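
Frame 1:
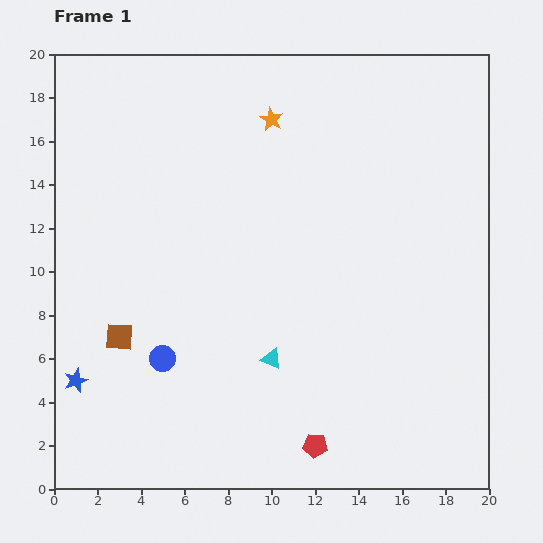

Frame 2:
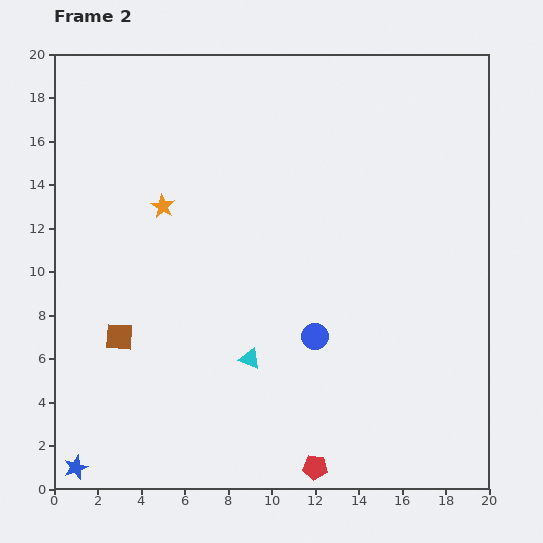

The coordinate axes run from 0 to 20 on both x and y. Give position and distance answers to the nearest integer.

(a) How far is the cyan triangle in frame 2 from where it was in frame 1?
1

The cyan triangle moved from (10, 6) to (9, 6), a distance of √(1² + 0²) ≈ 1.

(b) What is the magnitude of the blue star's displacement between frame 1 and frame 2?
4

The blue star moved from (1, 5) to (1, 1), a distance of √(0² + 4²) ≈ 4.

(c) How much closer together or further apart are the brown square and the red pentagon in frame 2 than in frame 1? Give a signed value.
+1

Distance in frame 1: 10. Distance in frame 2: 11.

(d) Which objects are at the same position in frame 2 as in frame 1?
the brown square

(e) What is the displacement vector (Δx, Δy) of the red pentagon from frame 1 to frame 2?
(0, -1)

The red pentagon was at (12, 2) in frame 1 and (12, 1) in frame 2.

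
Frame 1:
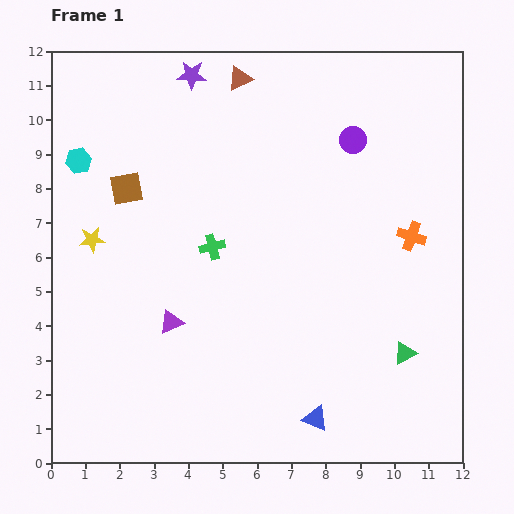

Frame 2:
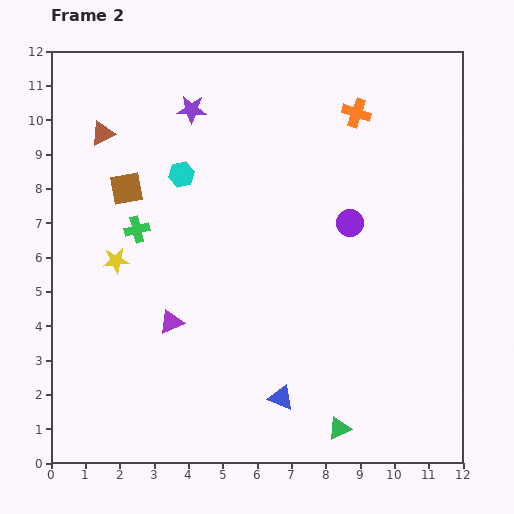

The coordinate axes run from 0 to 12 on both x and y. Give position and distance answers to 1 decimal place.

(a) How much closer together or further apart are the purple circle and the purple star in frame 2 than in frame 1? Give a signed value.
+0.6

Distance in frame 1: 5.1. Distance in frame 2: 5.7.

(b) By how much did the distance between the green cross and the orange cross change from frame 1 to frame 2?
+1.4

Distance in frame 1: 5.8. Distance in frame 2: 7.2.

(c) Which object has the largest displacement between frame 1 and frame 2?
the brown triangle

(moved 4.3; next 3.9)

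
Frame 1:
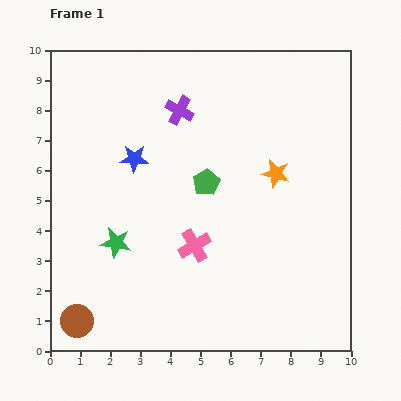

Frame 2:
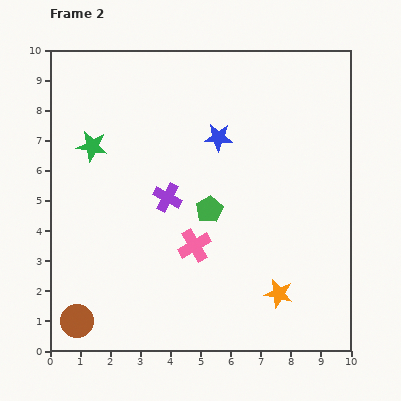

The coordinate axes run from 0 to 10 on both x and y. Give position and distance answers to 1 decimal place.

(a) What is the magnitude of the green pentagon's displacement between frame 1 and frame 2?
0.9

The green pentagon moved from (5.2, 5.6) to (5.3, 4.7), a distance of √(0.1² + 0.9²) ≈ 0.9.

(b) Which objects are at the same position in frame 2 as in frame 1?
the pink cross, the brown circle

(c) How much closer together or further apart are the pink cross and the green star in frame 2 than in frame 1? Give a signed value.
+2.1

Distance in frame 1: 2.6. Distance in frame 2: 4.7.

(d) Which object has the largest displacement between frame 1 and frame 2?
the orange star

(moved 4.0; next 3.3)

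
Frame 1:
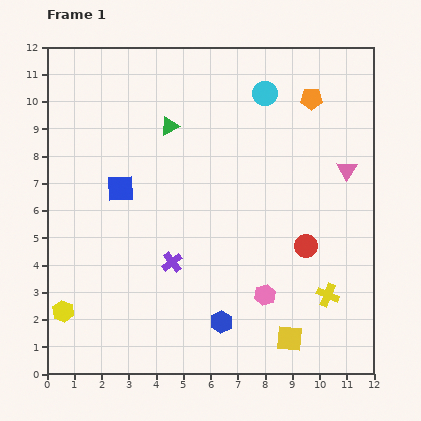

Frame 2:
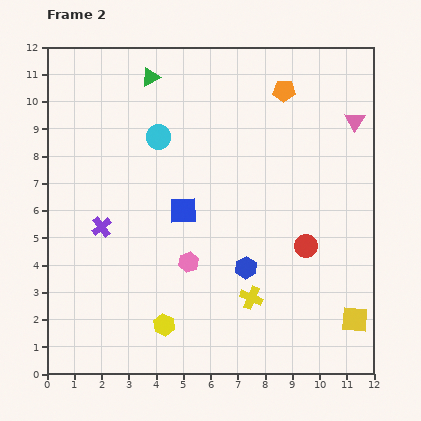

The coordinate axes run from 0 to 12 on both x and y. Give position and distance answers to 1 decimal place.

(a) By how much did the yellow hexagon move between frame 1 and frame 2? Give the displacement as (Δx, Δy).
(3.7, -0.5)

The yellow hexagon was at (0.6, 2.3) in frame 1 and (4.3, 1.8) in frame 2.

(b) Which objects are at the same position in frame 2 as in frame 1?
the red circle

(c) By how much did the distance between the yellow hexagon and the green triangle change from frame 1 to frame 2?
+1.3

Distance in frame 1: 7.8. Distance in frame 2: 9.1.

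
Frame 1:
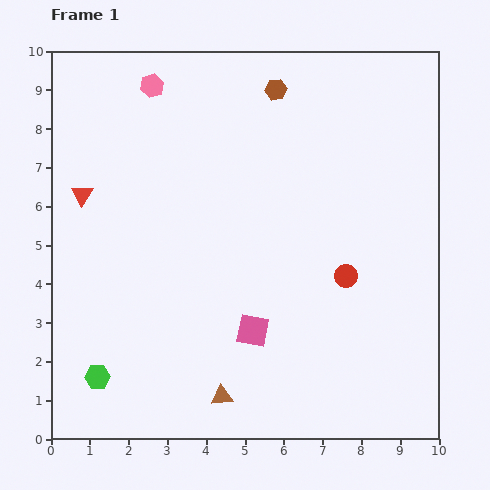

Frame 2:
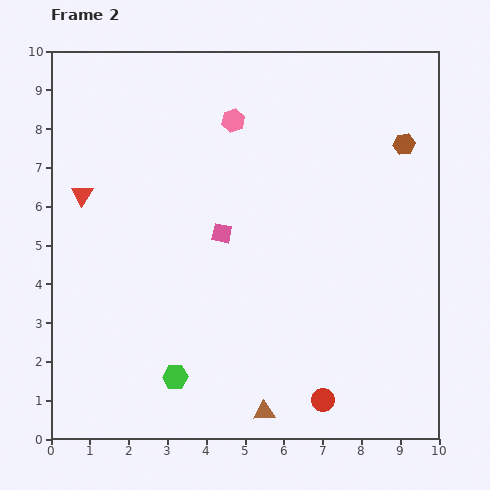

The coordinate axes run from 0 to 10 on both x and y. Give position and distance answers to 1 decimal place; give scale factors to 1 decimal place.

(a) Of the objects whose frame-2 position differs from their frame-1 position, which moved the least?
the brown triangle

(moved 1.2)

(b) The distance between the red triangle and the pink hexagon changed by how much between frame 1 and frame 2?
+1.0

Distance in frame 1: 3.3. Distance in frame 2: 4.3.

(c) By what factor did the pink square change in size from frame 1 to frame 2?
0.6×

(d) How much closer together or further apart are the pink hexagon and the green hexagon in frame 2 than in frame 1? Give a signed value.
-0.8

Distance in frame 1: 7.6. Distance in frame 2: 6.8.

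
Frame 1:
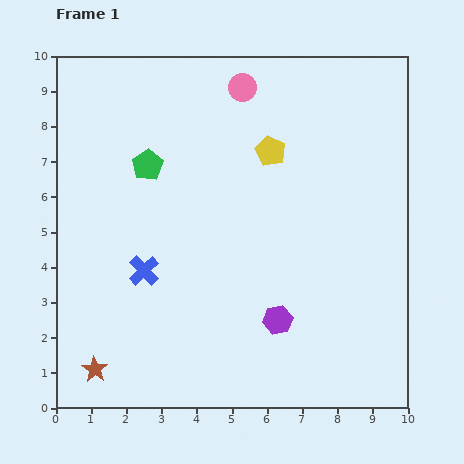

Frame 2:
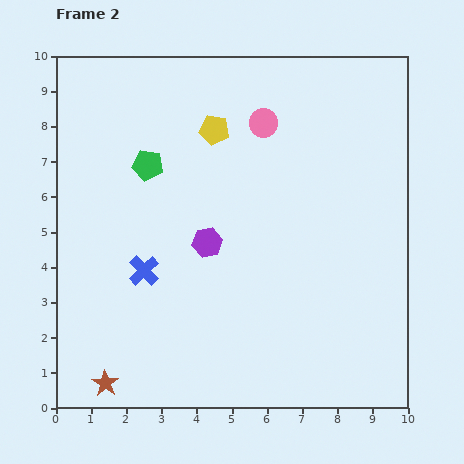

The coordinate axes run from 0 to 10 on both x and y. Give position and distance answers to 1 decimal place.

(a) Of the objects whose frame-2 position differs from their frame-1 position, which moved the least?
the brown star

(moved 0.5)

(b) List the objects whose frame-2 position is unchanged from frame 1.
the green pentagon, the blue cross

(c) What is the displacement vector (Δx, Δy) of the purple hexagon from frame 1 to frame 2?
(-2.0, 2.2)

The purple hexagon was at (6.3, 2.5) in frame 1 and (4.3, 4.7) in frame 2.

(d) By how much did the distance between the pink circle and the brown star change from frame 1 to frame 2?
-0.3

Distance in frame 1: 9.0. Distance in frame 2: 8.7.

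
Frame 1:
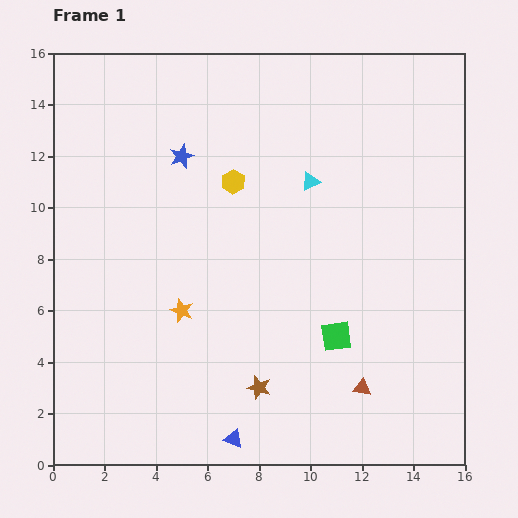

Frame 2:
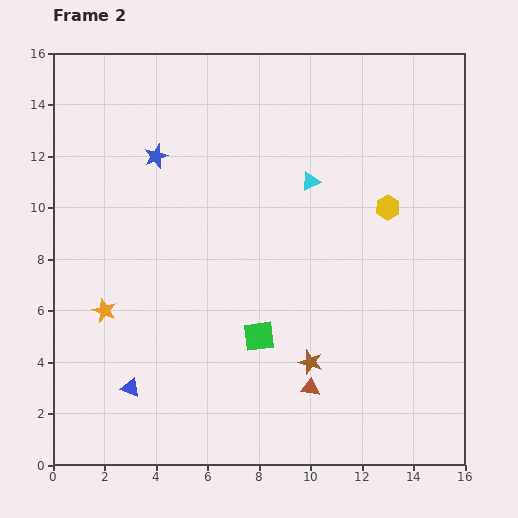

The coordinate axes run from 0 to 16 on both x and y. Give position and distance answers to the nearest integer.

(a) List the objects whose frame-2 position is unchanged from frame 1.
the cyan triangle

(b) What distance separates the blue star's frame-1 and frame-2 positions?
1

The blue star moved from (5, 12) to (4, 12), a distance of √(1² + 0²) ≈ 1.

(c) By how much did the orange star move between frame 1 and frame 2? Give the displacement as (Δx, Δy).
(-3, 0)

The orange star was at (5, 6) in frame 1 and (2, 6) in frame 2.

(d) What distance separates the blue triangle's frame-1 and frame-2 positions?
4

The blue triangle moved from (7, 1) to (3, 3), a distance of √(4² + 2²) ≈ 4.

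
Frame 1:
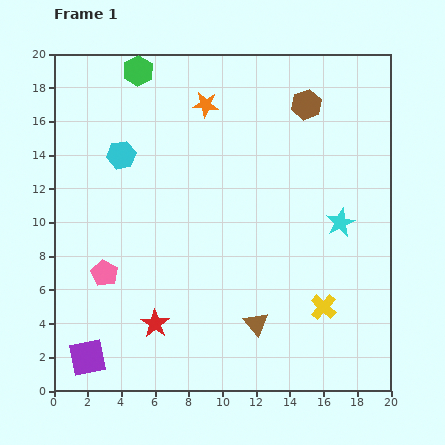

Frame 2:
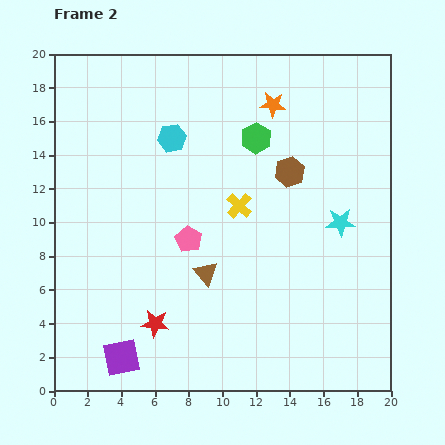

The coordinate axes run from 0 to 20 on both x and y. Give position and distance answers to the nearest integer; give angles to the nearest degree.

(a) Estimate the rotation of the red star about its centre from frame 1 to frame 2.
28° counter-clockwise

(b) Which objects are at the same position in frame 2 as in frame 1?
the cyan star, the red star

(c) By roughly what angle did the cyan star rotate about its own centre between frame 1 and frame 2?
23° clockwise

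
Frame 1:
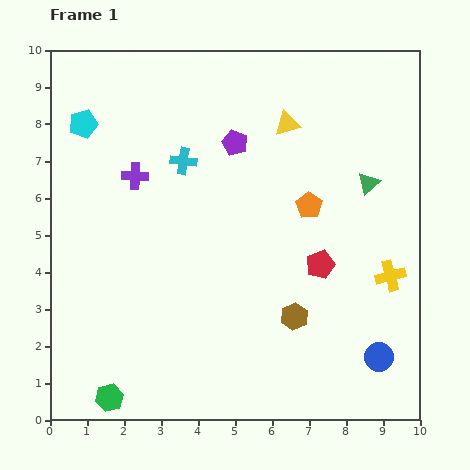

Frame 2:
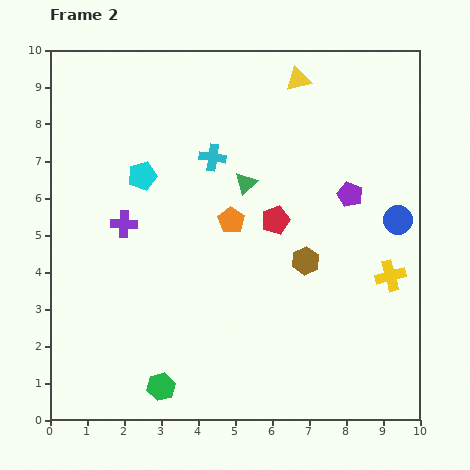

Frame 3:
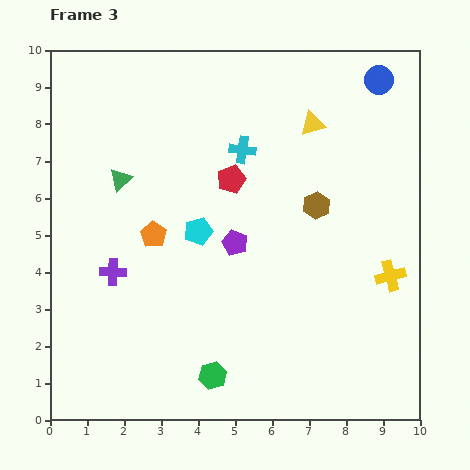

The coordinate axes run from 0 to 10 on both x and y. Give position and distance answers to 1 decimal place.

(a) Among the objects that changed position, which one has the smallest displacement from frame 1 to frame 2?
the cyan cross

(moved 0.8)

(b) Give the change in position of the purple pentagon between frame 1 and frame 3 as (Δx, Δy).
(0.0, -2.7)

The purple pentagon was at (5.0, 7.5) in frame 1 and (5.0, 4.8) in frame 3.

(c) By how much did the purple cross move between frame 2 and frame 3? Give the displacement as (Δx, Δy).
(-0.3, -1.3)

The purple cross was at (2.0, 5.3) in frame 2 and (1.7, 4.0) in frame 3.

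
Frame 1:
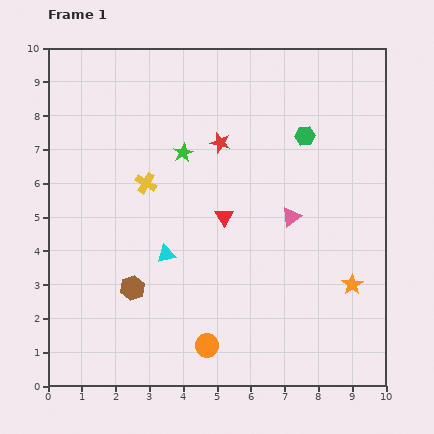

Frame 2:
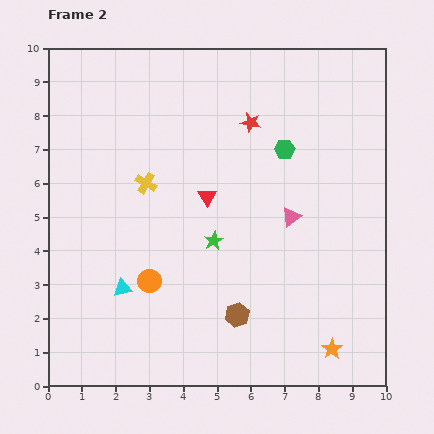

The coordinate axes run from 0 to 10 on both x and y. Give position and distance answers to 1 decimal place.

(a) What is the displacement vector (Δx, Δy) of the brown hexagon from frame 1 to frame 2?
(3.1, -0.8)

The brown hexagon was at (2.5, 2.9) in frame 1 and (5.6, 2.1) in frame 2.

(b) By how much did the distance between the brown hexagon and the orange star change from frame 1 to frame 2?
-3.5

Distance in frame 1: 6.5. Distance in frame 2: 3.0.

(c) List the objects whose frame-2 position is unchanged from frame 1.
the yellow cross, the pink triangle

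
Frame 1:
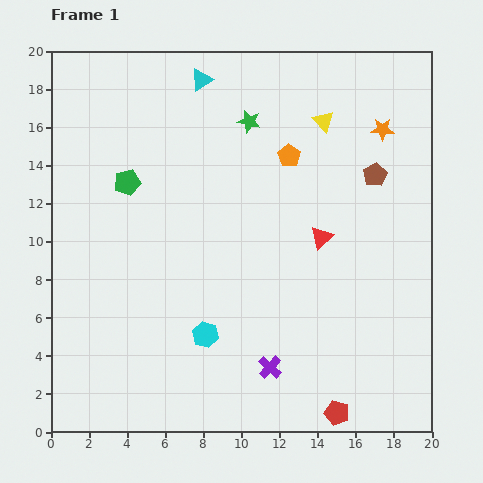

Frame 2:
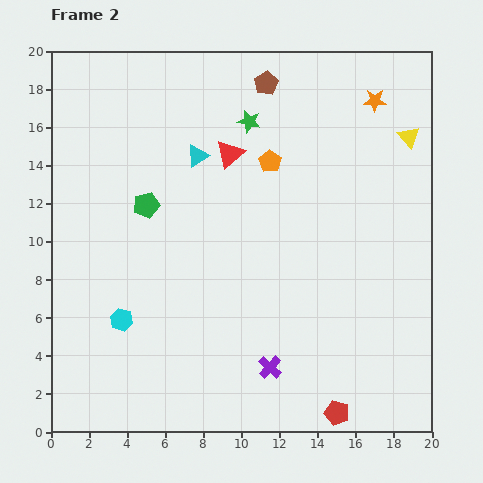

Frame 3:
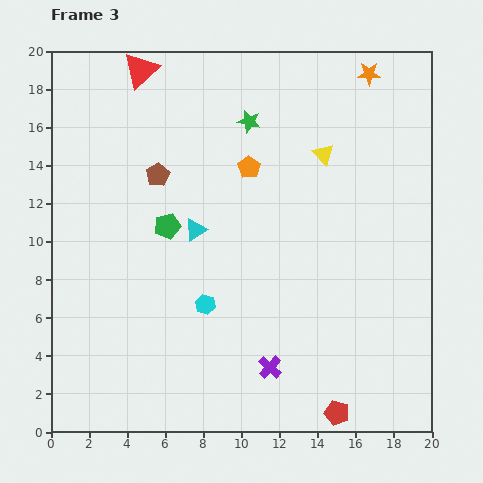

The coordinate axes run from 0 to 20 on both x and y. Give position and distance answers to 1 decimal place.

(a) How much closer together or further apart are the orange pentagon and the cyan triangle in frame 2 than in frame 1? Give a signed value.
-2.3

Distance in frame 1: 6.1. Distance in frame 2: 3.8.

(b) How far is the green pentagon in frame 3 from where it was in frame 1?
3.1

The green pentagon moved from (4.0, 13.1) to (6.1, 10.8), a distance of √(2.1² + 2.3²) ≈ 3.1.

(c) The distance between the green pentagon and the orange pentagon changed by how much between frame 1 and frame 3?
-3.3

Distance in frame 1: 8.6. Distance in frame 3: 5.3.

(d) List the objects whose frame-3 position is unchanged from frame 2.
the purple cross, the red pentagon, the green star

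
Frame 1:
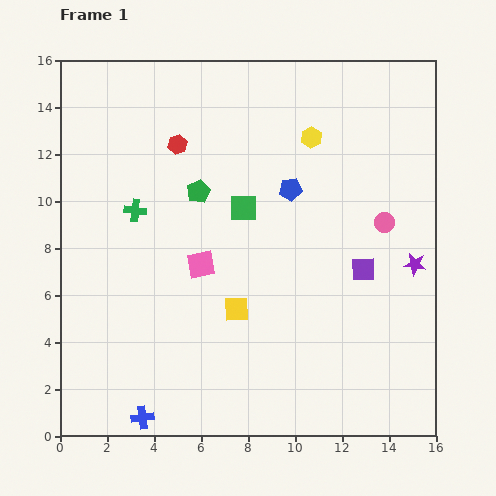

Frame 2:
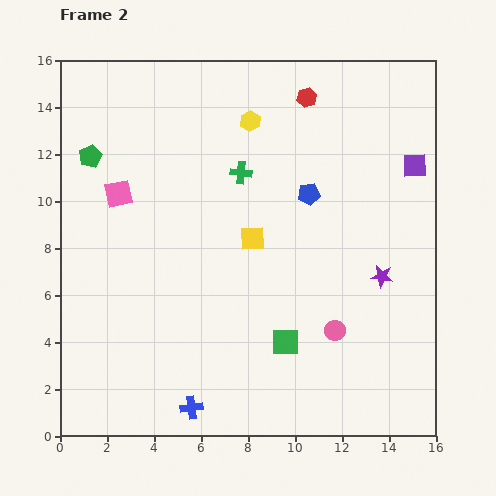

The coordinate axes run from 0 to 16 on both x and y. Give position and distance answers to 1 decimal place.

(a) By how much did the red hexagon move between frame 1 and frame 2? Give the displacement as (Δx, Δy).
(5.5, 2.0)

The red hexagon was at (5.0, 12.4) in frame 1 and (10.5, 14.4) in frame 2.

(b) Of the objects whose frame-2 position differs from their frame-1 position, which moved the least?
the blue pentagon

(moved 0.8)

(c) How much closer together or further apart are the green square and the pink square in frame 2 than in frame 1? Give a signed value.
+6.5

Distance in frame 1: 3.0. Distance in frame 2: 9.5.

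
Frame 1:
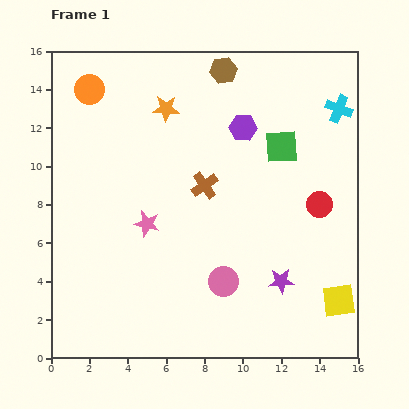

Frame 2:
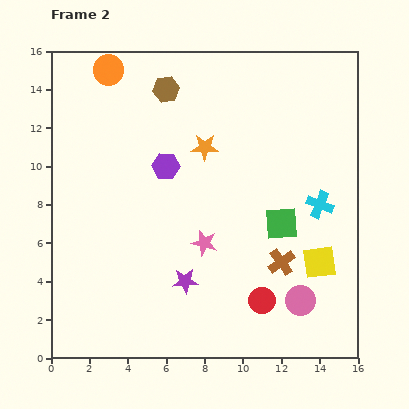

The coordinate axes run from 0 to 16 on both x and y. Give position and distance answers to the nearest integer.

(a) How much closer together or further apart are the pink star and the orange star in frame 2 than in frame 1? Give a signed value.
-1

Distance in frame 1: 6. Distance in frame 2: 5.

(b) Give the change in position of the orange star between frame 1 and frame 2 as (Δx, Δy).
(2, -2)

The orange star was at (6, 13) in frame 1 and (8, 11) in frame 2.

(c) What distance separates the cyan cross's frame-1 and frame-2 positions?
5

The cyan cross moved from (15, 13) to (14, 8), a distance of √(1² + 5²) ≈ 5.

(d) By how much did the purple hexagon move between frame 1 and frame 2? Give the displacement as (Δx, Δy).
(-4, -2)

The purple hexagon was at (10, 12) in frame 1 and (6, 10) in frame 2.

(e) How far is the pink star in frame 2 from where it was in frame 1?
3

The pink star moved from (5, 7) to (8, 6), a distance of √(3² + 1²) ≈ 3.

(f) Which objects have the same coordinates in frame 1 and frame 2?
none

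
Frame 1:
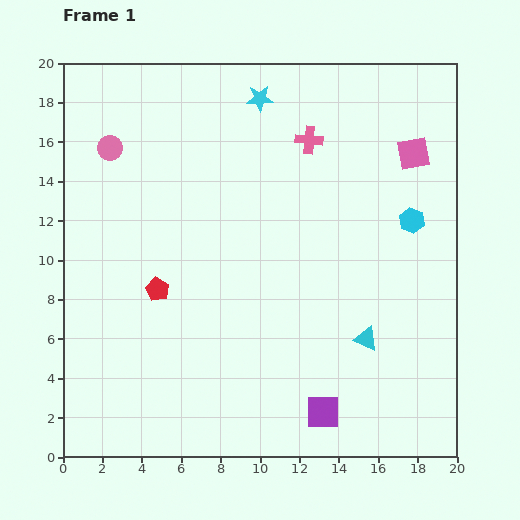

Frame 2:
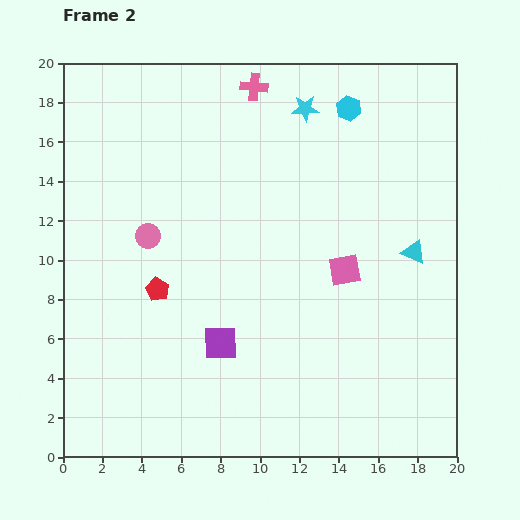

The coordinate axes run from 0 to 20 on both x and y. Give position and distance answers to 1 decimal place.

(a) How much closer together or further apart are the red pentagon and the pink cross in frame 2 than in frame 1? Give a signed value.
+0.6

Distance in frame 1: 10.8. Distance in frame 2: 11.4.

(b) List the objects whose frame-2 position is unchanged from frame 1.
the red pentagon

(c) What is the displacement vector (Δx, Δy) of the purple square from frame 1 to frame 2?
(-5.2, 3.5)

The purple square was at (13.2, 2.3) in frame 1 and (8.0, 5.8) in frame 2.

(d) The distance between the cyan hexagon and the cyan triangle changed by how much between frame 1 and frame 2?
+1.6

Distance in frame 1: 6.4. Distance in frame 2: 8.0.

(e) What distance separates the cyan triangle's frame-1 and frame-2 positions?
5.0

The cyan triangle moved from (15.4, 6.0) to (17.8, 10.4), a distance of √(2.4² + 4.4²) ≈ 5.0.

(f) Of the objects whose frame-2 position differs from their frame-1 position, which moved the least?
the cyan star

(moved 2.4)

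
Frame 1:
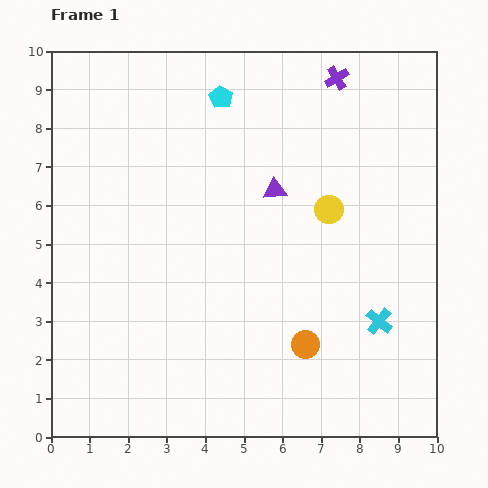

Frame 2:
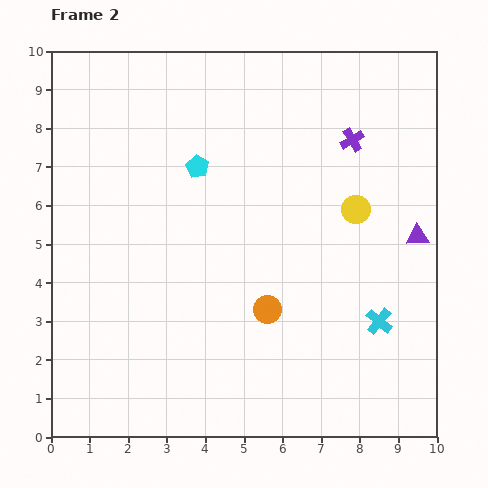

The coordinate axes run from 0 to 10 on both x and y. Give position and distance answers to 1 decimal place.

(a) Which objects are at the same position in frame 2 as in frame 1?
the cyan cross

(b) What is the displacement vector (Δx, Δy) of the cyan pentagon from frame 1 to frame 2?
(-0.6, -1.8)

The cyan pentagon was at (4.4, 8.8) in frame 1 and (3.8, 7.0) in frame 2.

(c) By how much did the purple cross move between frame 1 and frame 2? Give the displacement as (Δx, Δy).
(0.4, -1.6)

The purple cross was at (7.4, 9.3) in frame 1 and (7.8, 7.7) in frame 2.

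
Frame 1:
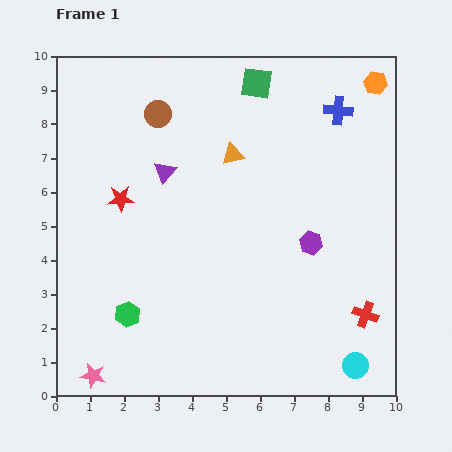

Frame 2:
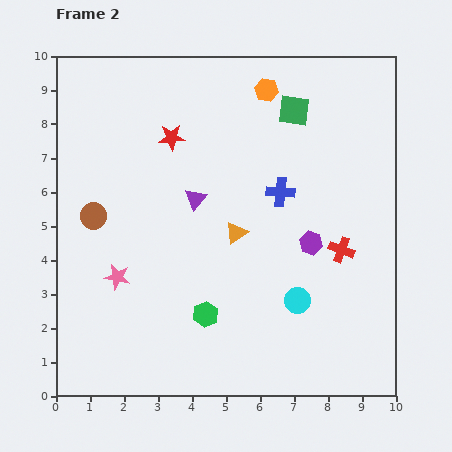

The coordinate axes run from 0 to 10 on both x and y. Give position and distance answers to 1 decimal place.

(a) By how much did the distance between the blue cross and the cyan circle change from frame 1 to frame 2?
-4.3

Distance in frame 1: 7.5. Distance in frame 2: 3.2.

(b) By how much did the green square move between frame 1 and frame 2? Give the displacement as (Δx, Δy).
(1.1, -0.8)

The green square was at (5.9, 9.2) in frame 1 and (7.0, 8.4) in frame 2.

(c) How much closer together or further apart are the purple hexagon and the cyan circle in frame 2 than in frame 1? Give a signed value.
-2.1

Distance in frame 1: 3.8. Distance in frame 2: 1.7.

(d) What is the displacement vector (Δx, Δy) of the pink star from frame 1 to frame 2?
(0.7, 2.9)

The pink star was at (1.1, 0.6) in frame 1 and (1.8, 3.5) in frame 2.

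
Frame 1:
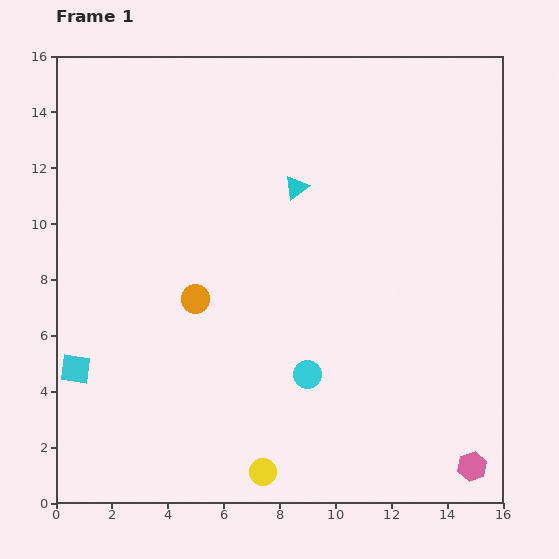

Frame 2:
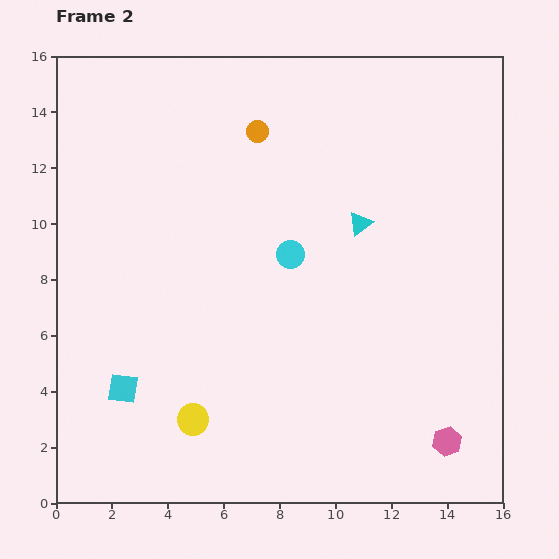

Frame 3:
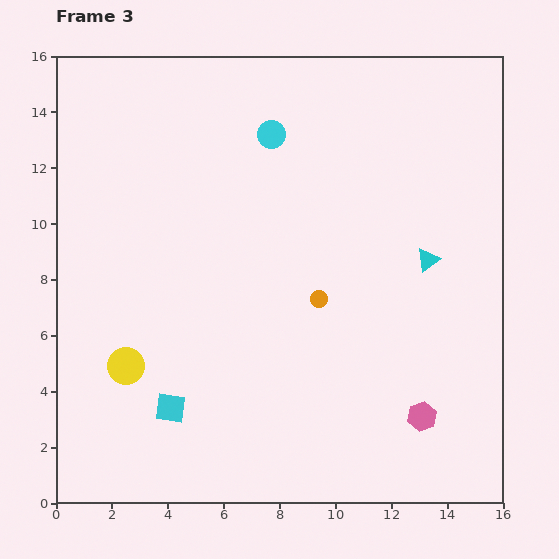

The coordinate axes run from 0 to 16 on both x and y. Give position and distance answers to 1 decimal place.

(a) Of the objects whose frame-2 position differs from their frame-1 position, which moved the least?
the pink hexagon

(moved 1.3)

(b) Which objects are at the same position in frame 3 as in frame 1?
none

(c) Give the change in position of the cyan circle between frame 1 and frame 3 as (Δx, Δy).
(-1.3, 8.6)

The cyan circle was at (9.0, 4.6) in frame 1 and (7.7, 13.2) in frame 3.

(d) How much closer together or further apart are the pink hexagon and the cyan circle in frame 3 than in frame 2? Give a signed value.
+2.8

Distance in frame 2: 8.7. Distance in frame 3: 11.5.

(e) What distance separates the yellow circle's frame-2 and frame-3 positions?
3.1

The yellow circle moved from (4.9, 3.0) to (2.5, 4.9), a distance of √(2.4² + 1.9²) ≈ 3.1.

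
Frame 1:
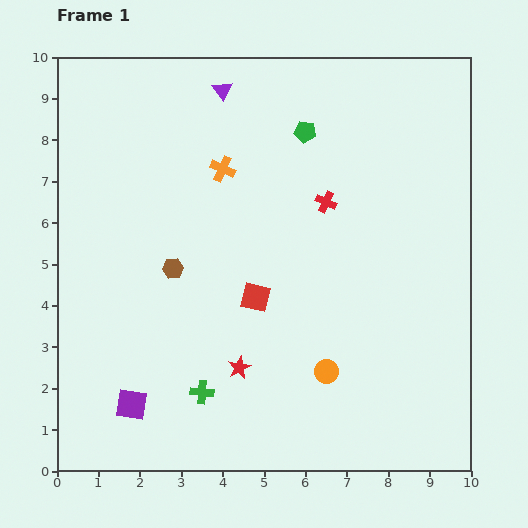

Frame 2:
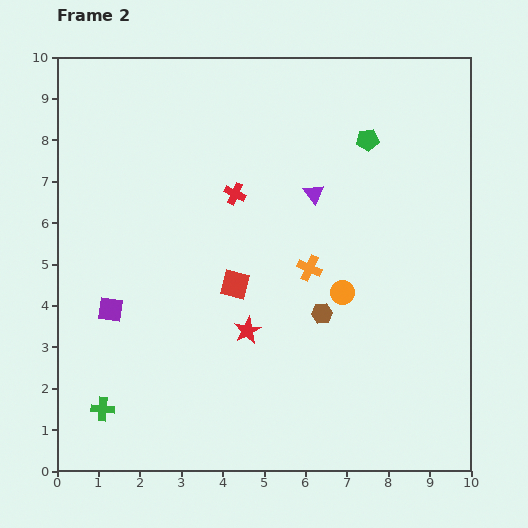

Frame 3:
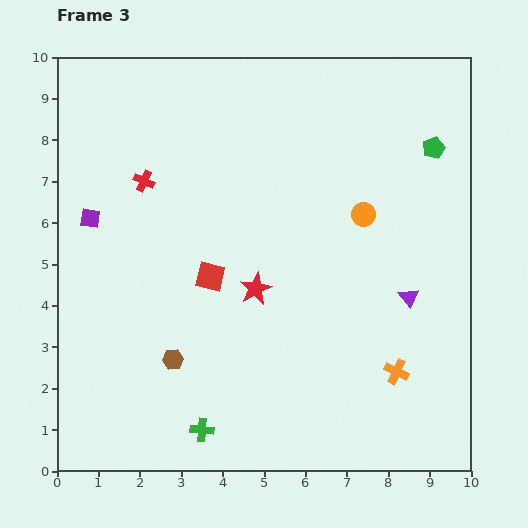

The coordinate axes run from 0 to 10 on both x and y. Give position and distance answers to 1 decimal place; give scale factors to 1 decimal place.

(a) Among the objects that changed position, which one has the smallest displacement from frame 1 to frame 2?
the red square

(moved 0.6)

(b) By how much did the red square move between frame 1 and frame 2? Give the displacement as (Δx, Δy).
(-0.5, 0.3)

The red square was at (4.8, 4.2) in frame 1 and (4.3, 4.5) in frame 2.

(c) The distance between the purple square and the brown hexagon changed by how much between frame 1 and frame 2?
+1.7

Distance in frame 1: 3.4. Distance in frame 2: 5.1.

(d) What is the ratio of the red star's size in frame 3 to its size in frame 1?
1.4×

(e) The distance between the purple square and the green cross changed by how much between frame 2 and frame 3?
+3.4

Distance in frame 2: 2.4. Distance in frame 3: 5.8.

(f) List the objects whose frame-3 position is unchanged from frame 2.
none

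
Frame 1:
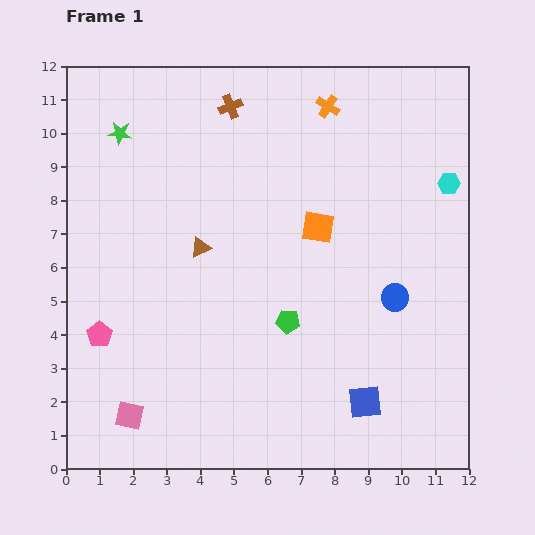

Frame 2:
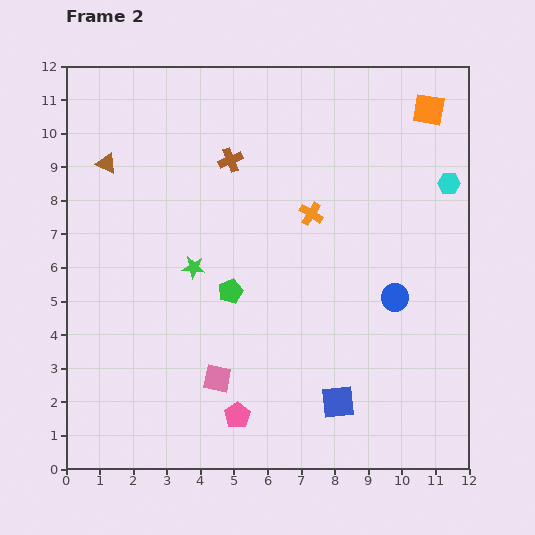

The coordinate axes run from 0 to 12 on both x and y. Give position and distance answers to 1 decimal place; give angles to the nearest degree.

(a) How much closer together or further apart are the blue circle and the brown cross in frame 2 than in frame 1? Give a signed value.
-1.1

Distance in frame 1: 7.5. Distance in frame 2: 6.4.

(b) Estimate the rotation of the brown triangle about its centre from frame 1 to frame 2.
52° clockwise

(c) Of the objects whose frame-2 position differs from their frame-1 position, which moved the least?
the blue square

(moved 0.8)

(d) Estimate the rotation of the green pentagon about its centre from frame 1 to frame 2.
27° counter-clockwise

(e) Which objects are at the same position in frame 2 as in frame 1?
the blue circle, the cyan hexagon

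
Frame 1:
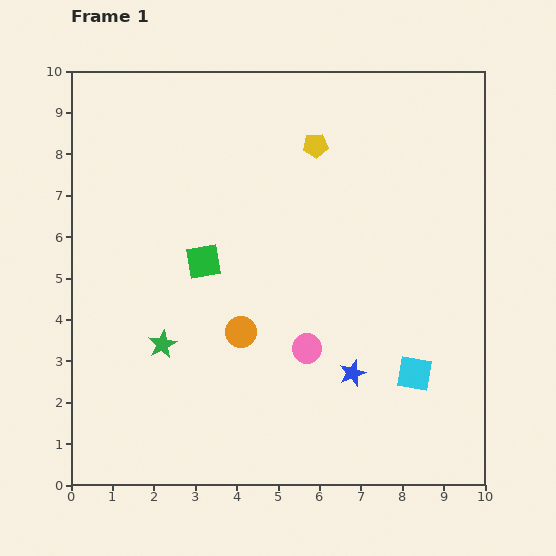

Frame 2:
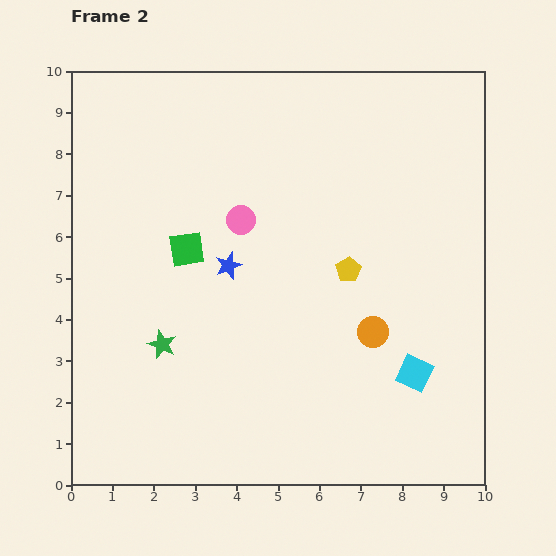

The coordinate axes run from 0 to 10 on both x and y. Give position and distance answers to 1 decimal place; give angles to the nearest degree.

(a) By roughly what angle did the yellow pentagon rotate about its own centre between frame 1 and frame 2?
28° counter-clockwise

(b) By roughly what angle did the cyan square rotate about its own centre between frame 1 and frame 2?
16° clockwise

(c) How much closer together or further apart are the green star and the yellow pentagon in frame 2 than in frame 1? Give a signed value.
-1.3

Distance in frame 1: 6.1. Distance in frame 2: 4.8.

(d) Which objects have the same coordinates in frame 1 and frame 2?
the cyan square, the green star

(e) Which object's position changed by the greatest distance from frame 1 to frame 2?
the blue star

(moved 4.0; next 3.5)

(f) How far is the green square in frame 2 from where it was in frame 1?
0.5

The green square moved from (3.2, 5.4) to (2.8, 5.7), a distance of √(0.4² + 0.3²) ≈ 0.5.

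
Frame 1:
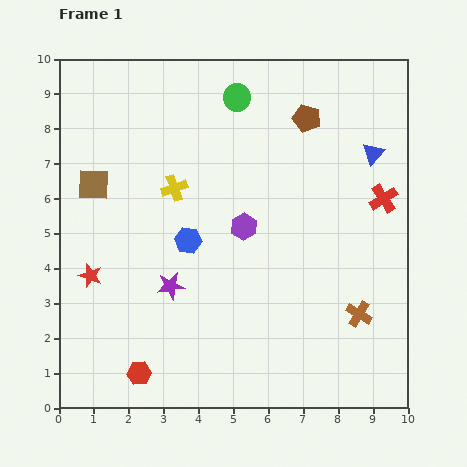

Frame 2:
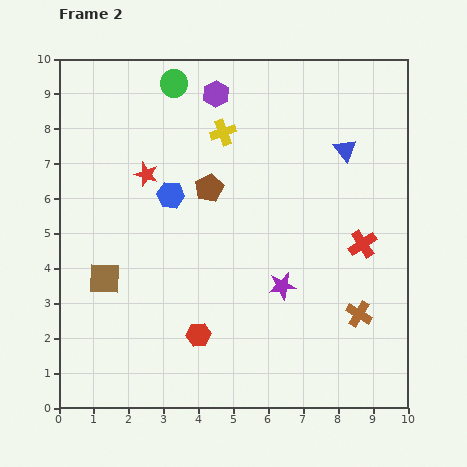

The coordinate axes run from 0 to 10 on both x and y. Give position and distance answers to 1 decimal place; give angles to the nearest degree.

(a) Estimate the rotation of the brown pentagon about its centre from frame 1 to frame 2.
28° clockwise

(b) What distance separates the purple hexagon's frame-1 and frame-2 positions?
3.9

The purple hexagon moved from (5.3, 5.2) to (4.5, 9.0), a distance of √(0.8² + 3.8²) ≈ 3.9.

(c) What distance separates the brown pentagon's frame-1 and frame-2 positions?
3.4

The brown pentagon moved from (7.1, 8.3) to (4.3, 6.3), a distance of √(2.8² + 2.0²) ≈ 3.4.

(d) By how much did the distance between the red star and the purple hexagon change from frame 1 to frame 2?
-1.6

Distance in frame 1: 4.6. Distance in frame 2: 3.0.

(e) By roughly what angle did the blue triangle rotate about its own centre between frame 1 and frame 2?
20° counter-clockwise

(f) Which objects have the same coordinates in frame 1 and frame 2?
the brown cross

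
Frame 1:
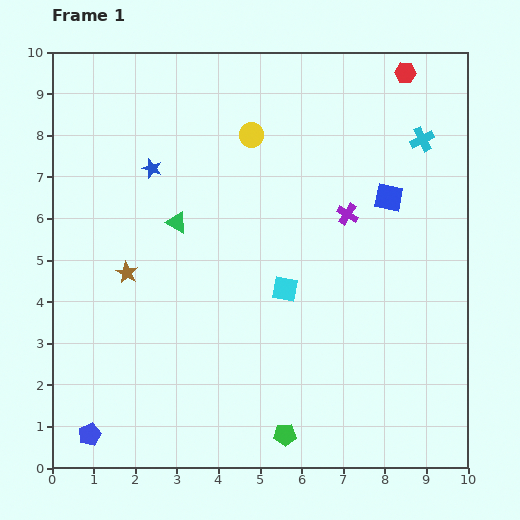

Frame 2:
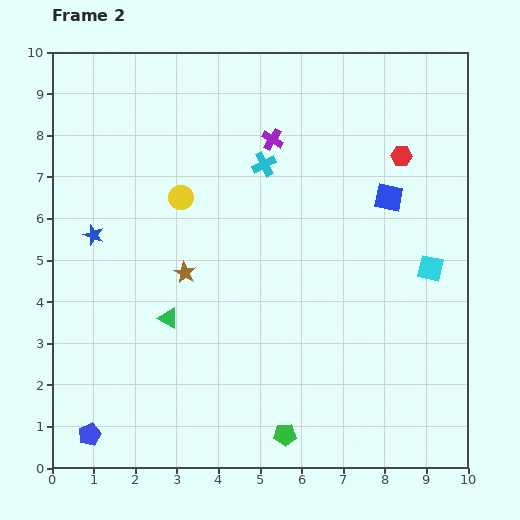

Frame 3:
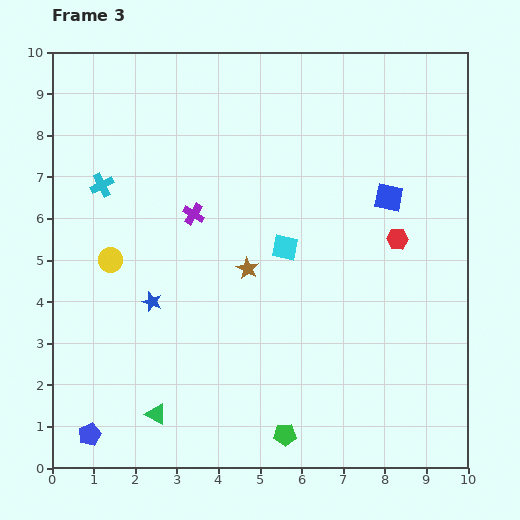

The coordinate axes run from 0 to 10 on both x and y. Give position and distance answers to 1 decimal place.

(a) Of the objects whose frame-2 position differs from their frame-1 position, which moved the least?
the brown star

(moved 1.4)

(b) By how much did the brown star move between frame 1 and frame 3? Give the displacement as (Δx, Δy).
(2.9, 0.1)

The brown star was at (1.8, 4.7) in frame 1 and (4.7, 4.8) in frame 3.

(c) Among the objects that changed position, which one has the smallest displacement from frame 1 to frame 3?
the cyan square

(moved 1.0)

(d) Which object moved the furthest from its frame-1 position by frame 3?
the cyan cross

(moved 7.8; next 4.6)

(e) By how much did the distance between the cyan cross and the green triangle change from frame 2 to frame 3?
+1.3

Distance in frame 2: 4.4. Distance in frame 3: 5.7.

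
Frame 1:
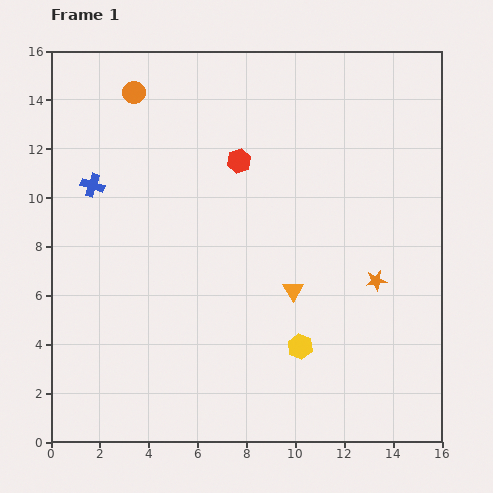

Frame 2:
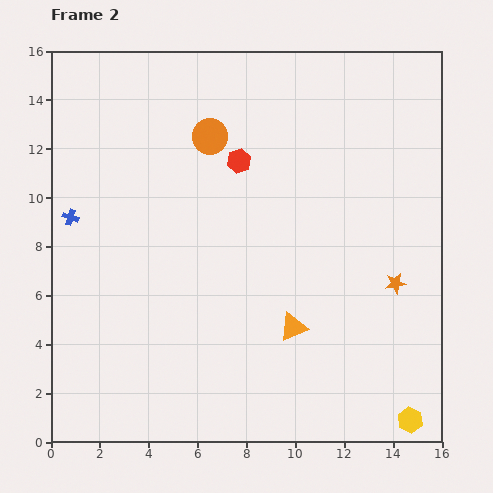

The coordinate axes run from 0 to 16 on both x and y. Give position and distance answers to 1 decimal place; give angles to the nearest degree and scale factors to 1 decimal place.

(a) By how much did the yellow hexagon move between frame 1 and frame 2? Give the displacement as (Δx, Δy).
(4.5, -3.0)

The yellow hexagon was at (10.2, 3.9) in frame 1 and (14.7, 0.9) in frame 2.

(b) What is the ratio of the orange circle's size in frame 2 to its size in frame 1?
1.6×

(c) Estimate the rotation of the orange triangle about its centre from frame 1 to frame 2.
38° clockwise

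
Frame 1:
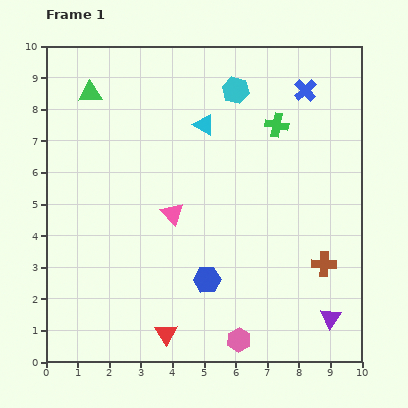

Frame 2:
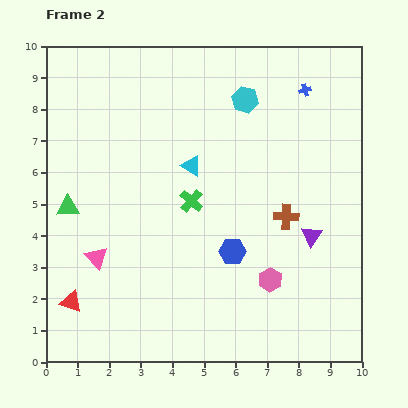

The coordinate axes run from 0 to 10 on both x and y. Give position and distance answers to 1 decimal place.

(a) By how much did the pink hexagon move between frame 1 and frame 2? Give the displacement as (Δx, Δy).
(1.0, 1.9)

The pink hexagon was at (6.1, 0.7) in frame 1 and (7.1, 2.6) in frame 2.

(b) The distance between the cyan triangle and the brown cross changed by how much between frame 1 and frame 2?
-2.4

Distance in frame 1: 5.8. Distance in frame 2: 3.4.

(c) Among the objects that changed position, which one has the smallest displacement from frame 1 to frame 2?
the cyan hexagon

(moved 0.4)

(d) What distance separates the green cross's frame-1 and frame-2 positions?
3.6

The green cross moved from (7.3, 7.5) to (4.6, 5.1), a distance of √(2.7² + 2.4²) ≈ 3.6.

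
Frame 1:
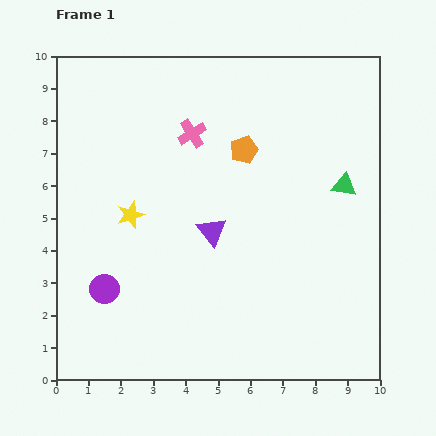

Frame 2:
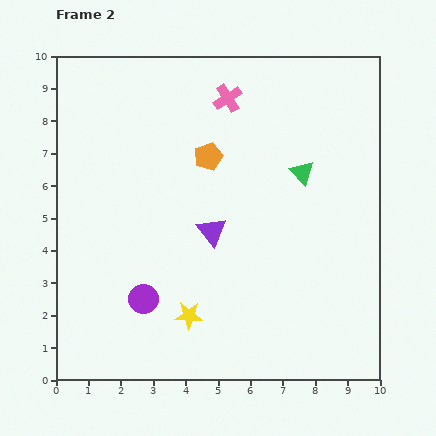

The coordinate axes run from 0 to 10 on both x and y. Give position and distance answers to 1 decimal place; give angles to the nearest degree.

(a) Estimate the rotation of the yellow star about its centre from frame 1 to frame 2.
21° clockwise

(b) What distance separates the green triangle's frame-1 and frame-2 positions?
1.4

The green triangle moved from (8.9, 6.0) to (7.6, 6.4), a distance of √(1.3² + 0.4²) ≈ 1.4.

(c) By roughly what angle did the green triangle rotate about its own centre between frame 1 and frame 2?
36° clockwise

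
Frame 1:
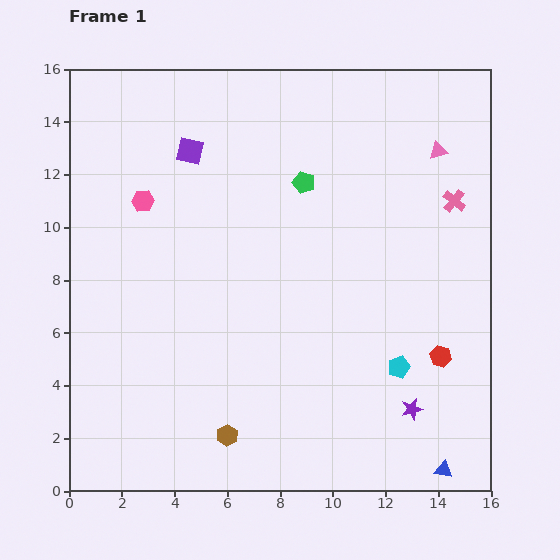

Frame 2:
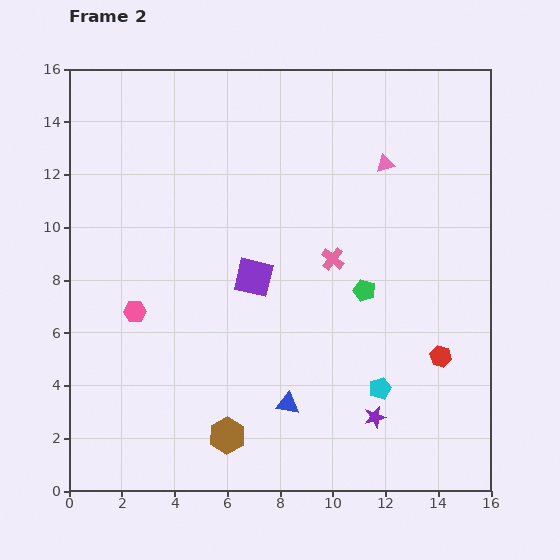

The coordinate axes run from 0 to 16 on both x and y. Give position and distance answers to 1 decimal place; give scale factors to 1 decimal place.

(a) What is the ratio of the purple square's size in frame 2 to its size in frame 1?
1.4×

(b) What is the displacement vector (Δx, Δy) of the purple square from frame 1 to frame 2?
(2.4, -4.8)

The purple square was at (4.6, 12.9) in frame 1 and (7.0, 8.1) in frame 2.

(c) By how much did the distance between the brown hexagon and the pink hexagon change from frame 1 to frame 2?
-3.6

Distance in frame 1: 9.5. Distance in frame 2: 5.9.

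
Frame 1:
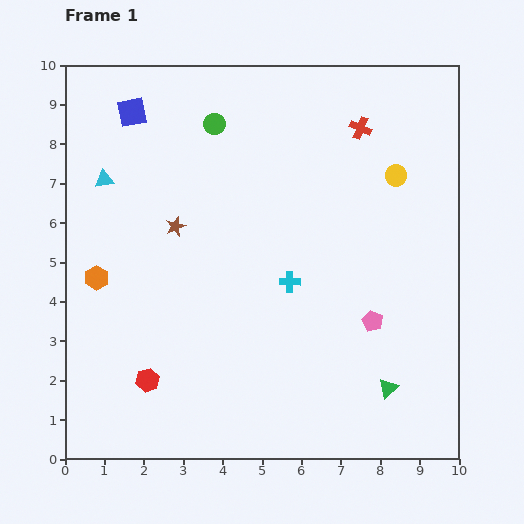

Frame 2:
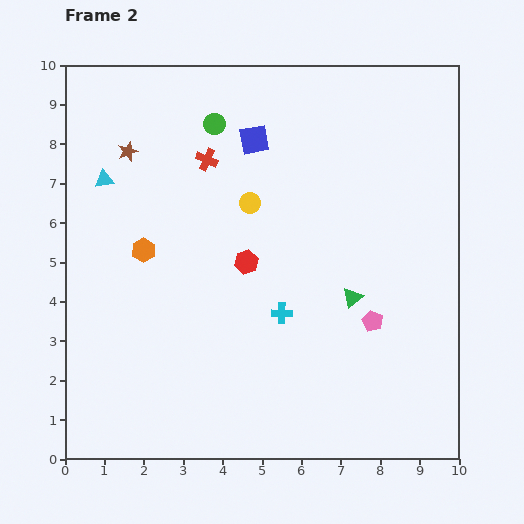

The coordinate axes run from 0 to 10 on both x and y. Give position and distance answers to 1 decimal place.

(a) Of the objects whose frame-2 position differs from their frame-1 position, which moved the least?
the cyan cross

(moved 0.8)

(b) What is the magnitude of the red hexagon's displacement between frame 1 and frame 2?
3.9

The red hexagon moved from (2.1, 2.0) to (4.6, 5.0), a distance of √(2.5² + 3.0²) ≈ 3.9.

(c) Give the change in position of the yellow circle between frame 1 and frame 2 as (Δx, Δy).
(-3.7, -0.7)

The yellow circle was at (8.4, 7.2) in frame 1 and (4.7, 6.5) in frame 2.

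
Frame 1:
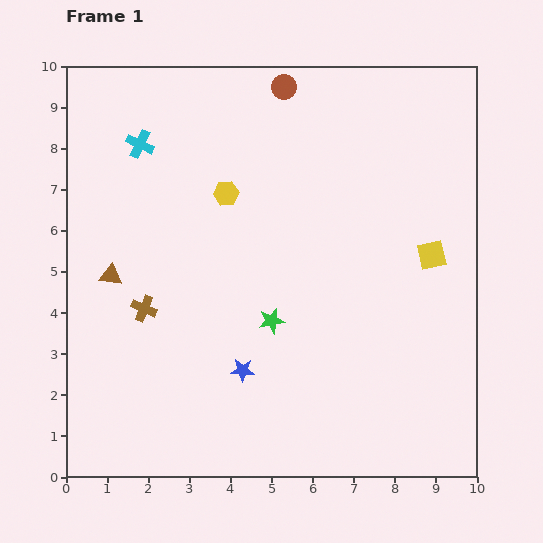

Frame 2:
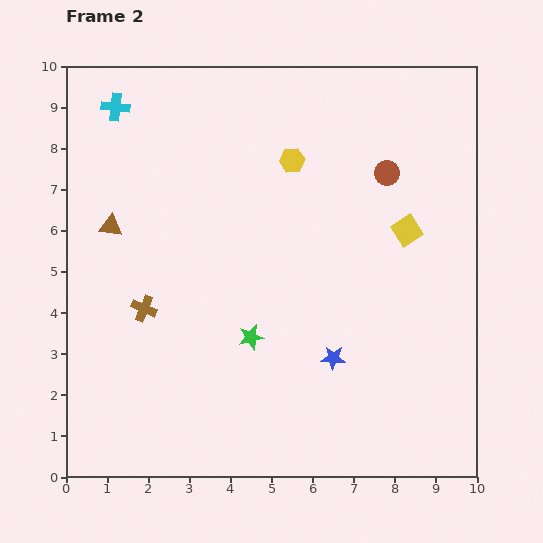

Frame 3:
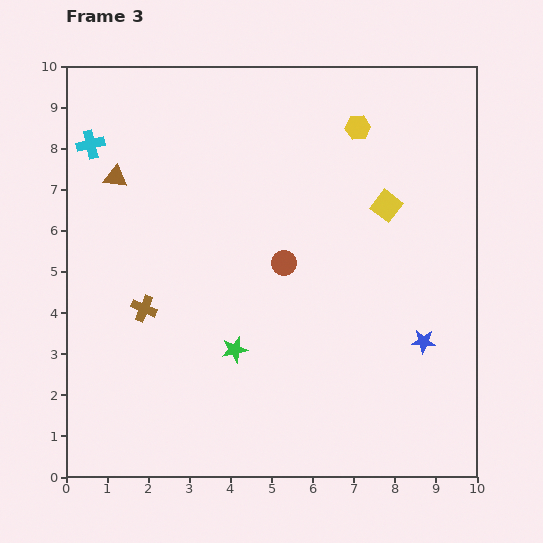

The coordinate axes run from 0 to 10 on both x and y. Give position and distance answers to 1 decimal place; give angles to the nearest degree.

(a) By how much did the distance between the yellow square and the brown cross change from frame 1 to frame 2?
-0.4

Distance in frame 1: 7.1. Distance in frame 2: 6.7.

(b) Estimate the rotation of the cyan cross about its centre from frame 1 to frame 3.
38° counter-clockwise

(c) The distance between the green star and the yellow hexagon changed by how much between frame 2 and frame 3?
+1.8

Distance in frame 2: 4.4. Distance in frame 3: 6.2.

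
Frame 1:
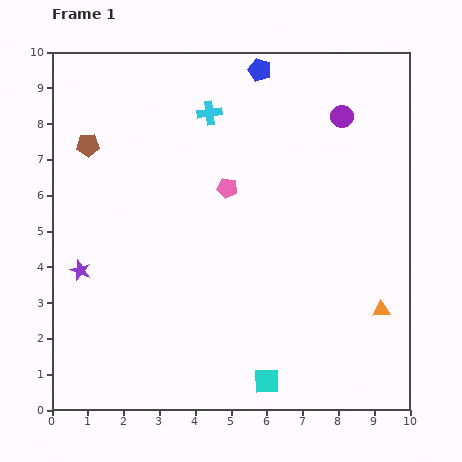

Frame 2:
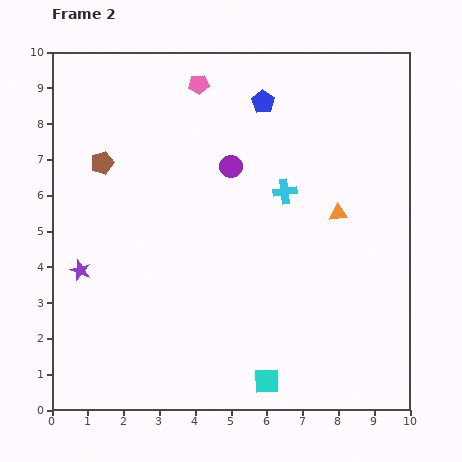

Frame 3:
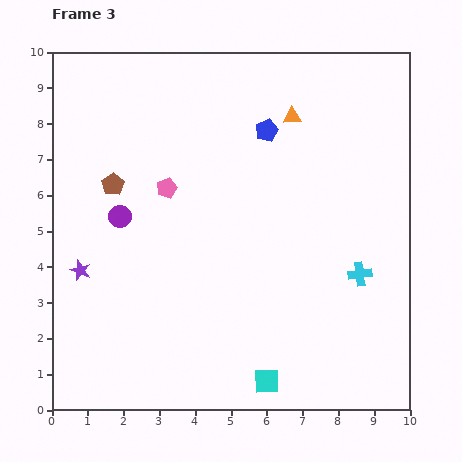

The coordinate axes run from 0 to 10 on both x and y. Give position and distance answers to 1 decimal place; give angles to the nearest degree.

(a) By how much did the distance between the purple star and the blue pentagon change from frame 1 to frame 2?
-0.6

Distance in frame 1: 7.5. Distance in frame 2: 6.9.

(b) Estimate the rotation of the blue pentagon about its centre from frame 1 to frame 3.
30° clockwise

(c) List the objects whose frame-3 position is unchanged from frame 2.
the cyan square, the purple star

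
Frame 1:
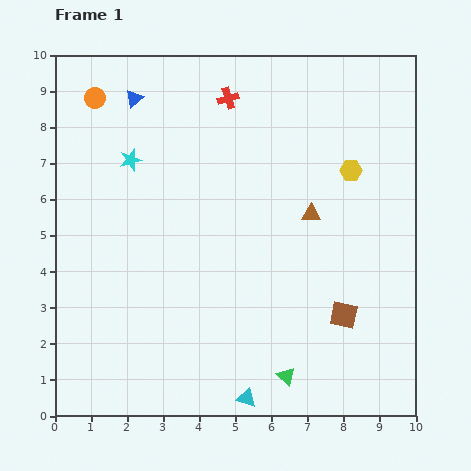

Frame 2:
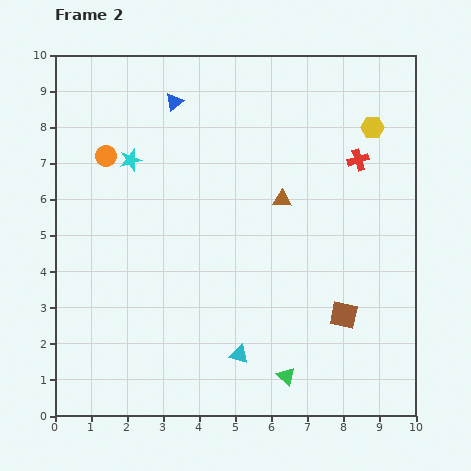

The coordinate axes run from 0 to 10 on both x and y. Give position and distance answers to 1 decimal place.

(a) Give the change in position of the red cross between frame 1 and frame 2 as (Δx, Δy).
(3.6, -1.7)

The red cross was at (4.8, 8.8) in frame 1 and (8.4, 7.1) in frame 2.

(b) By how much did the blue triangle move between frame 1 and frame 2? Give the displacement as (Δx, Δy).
(1.1, -0.1)

The blue triangle was at (2.2, 8.8) in frame 1 and (3.3, 8.7) in frame 2.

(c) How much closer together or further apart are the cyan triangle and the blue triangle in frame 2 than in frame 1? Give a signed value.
-1.7

Distance in frame 1: 8.9. Distance in frame 2: 7.2.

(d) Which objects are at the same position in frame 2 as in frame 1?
the cyan star, the brown square, the green triangle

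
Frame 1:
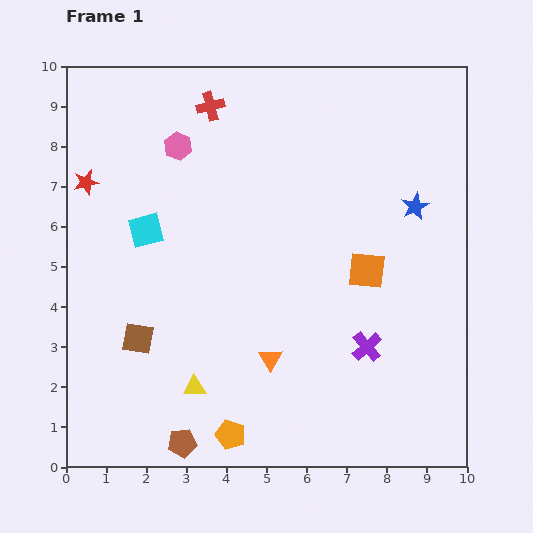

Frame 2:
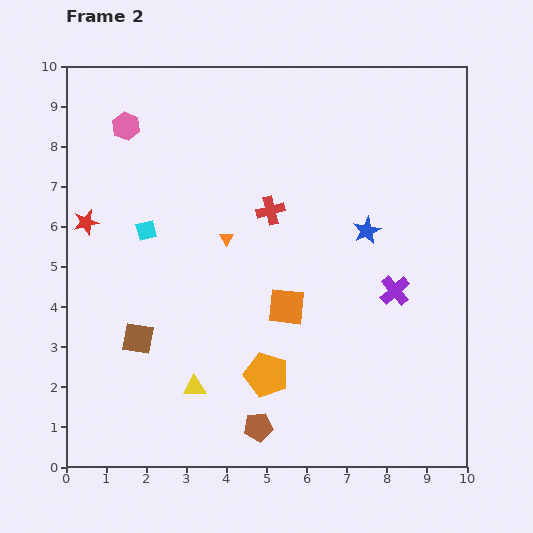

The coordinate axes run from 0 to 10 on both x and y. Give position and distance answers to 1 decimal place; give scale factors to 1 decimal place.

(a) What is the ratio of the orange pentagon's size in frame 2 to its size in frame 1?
1.5×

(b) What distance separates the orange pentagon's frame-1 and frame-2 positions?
1.7

The orange pentagon moved from (4.1, 0.8) to (5.0, 2.3), a distance of √(0.9² + 1.5²) ≈ 1.7.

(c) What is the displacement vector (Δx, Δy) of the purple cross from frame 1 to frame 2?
(0.7, 1.4)

The purple cross was at (7.5, 3.0) in frame 1 and (8.2, 4.4) in frame 2.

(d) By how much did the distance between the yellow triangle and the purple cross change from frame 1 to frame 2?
+1.1

Distance in frame 1: 4.4. Distance in frame 2: 5.5.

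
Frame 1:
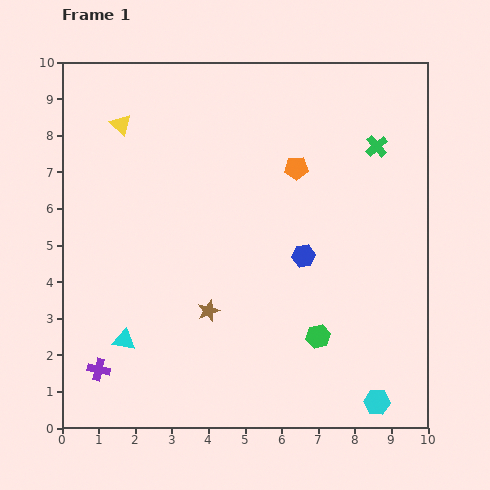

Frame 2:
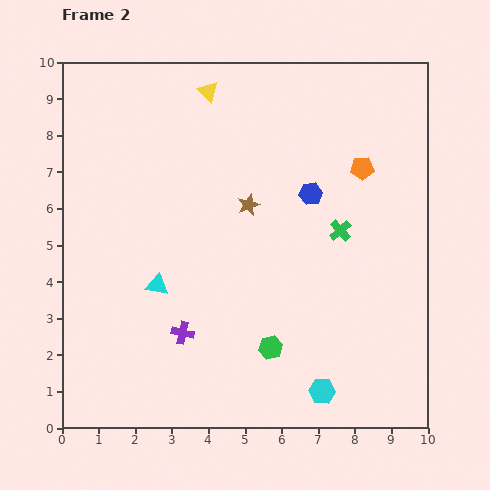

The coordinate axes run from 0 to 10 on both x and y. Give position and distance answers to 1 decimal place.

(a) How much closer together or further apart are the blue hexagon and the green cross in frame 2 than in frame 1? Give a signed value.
-2.3

Distance in frame 1: 3.6. Distance in frame 2: 1.3.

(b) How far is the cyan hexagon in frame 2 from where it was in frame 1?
1.5

The cyan hexagon moved from (8.6, 0.7) to (7.1, 1.0), a distance of √(1.5² + 0.3²) ≈ 1.5.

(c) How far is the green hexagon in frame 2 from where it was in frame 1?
1.3

The green hexagon moved from (7.0, 2.5) to (5.7, 2.2), a distance of √(1.3² + 0.3²) ≈ 1.3.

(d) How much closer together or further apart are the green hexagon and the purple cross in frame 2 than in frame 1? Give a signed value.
-3.7

Distance in frame 1: 6.1. Distance in frame 2: 2.4.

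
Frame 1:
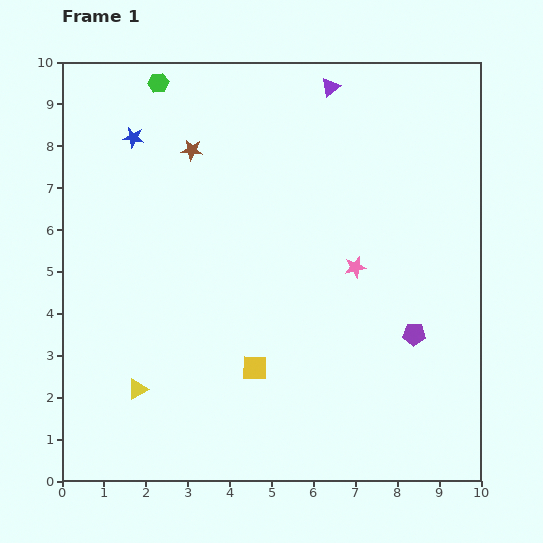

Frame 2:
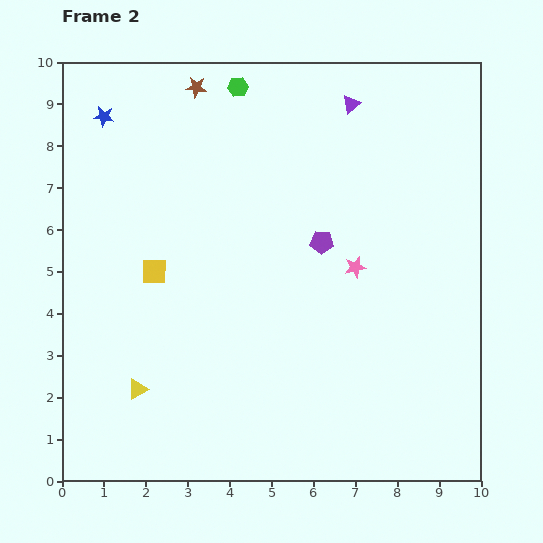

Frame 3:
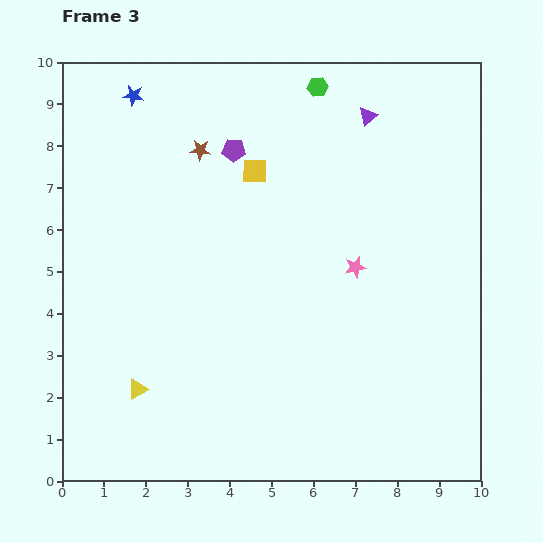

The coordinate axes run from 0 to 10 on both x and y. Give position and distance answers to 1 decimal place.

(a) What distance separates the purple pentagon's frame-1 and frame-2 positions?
3.1

The purple pentagon moved from (8.4, 3.5) to (6.2, 5.7), a distance of √(2.2² + 2.2²) ≈ 3.1.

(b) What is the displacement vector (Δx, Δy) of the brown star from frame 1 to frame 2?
(0.1, 1.5)

The brown star was at (3.1, 7.9) in frame 1 and (3.2, 9.4) in frame 2.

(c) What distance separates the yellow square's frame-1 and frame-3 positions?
4.7

The yellow square moved from (4.6, 2.7) to (4.6, 7.4), a distance of √(0.0² + 4.7²) ≈ 4.7.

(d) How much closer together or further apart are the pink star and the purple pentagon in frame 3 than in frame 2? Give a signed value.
+3.0

Distance in frame 2: 1.0. Distance in frame 3: 4.0.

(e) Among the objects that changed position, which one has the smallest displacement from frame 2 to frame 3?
the purple triangle

(moved 0.5)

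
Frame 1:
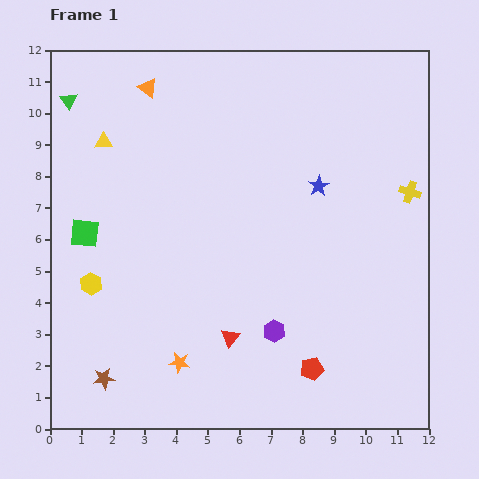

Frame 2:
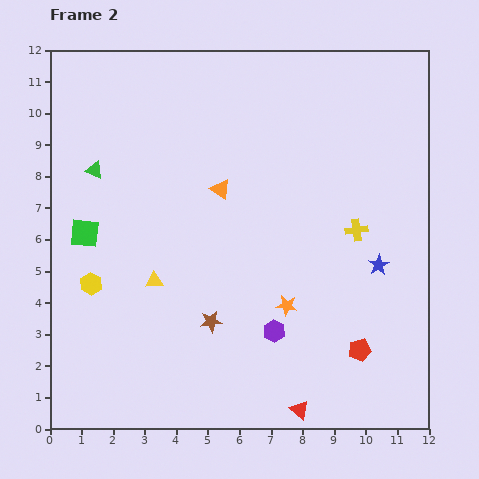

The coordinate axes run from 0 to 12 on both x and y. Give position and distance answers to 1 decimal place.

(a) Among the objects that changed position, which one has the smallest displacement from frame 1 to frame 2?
the red pentagon

(moved 1.6)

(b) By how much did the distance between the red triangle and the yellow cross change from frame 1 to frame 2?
-1.3

Distance in frame 1: 7.3. Distance in frame 2: 6.0.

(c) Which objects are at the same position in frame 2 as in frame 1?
the purple hexagon, the green square, the yellow hexagon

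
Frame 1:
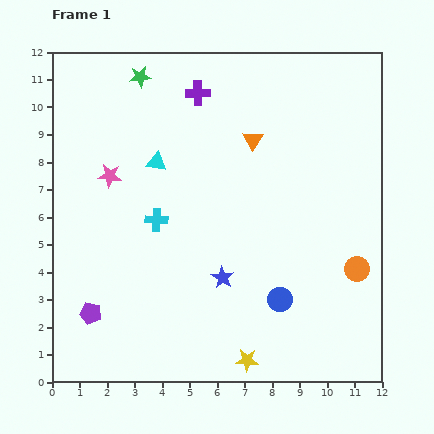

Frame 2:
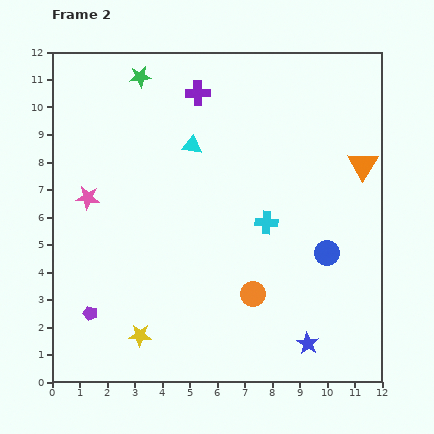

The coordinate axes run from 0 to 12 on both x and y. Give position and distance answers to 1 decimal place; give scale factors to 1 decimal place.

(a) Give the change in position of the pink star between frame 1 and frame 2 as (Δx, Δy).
(-0.8, -0.8)

The pink star was at (2.1, 7.5) in frame 1 and (1.3, 6.7) in frame 2.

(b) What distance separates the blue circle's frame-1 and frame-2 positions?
2.4

The blue circle moved from (8.3, 3.0) to (10.0, 4.7), a distance of √(1.7² + 1.7²) ≈ 2.4.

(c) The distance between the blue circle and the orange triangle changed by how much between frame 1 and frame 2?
-2.4

Distance in frame 1: 5.9. Distance in frame 2: 3.5.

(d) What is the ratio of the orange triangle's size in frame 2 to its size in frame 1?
1.5×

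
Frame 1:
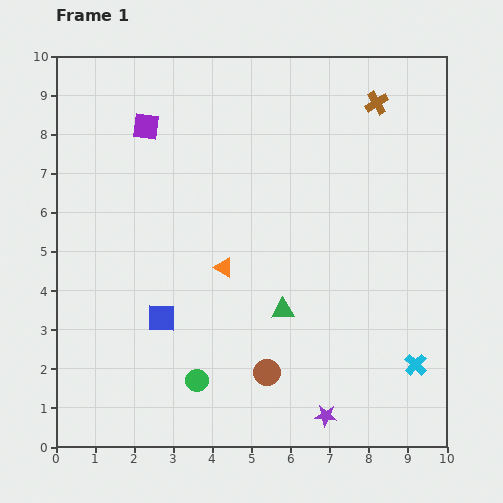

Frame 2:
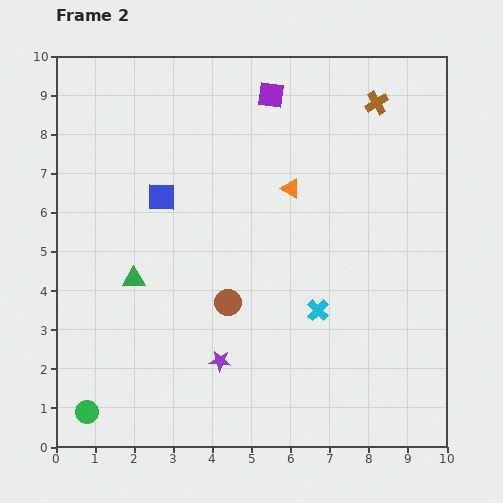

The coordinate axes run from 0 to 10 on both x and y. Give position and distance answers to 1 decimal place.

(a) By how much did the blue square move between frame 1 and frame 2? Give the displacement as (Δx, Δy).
(0.0, 3.1)

The blue square was at (2.7, 3.3) in frame 1 and (2.7, 6.4) in frame 2.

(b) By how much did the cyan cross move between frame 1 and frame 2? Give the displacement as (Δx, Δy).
(-2.5, 1.4)

The cyan cross was at (9.2, 2.1) in frame 1 and (6.7, 3.5) in frame 2.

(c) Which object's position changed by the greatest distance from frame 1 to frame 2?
the green triangle

(moved 3.9; next 3.3)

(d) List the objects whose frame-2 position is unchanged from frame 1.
the brown cross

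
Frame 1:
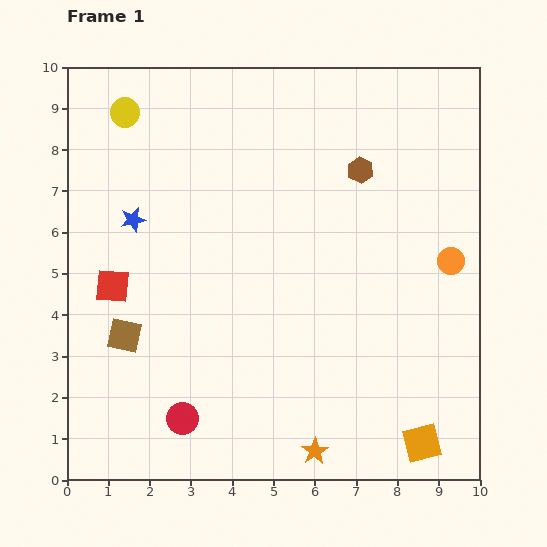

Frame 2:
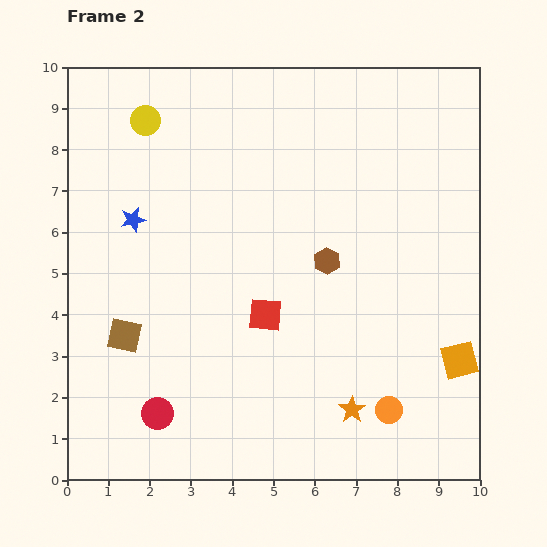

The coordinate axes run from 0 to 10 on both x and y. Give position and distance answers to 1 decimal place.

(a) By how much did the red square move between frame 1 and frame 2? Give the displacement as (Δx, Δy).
(3.7, -0.7)

The red square was at (1.1, 4.7) in frame 1 and (4.8, 4.0) in frame 2.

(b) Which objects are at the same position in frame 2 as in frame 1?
the brown square, the blue star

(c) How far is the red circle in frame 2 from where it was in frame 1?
0.6

The red circle moved from (2.8, 1.5) to (2.2, 1.6), a distance of √(0.6² + 0.1²) ≈ 0.6.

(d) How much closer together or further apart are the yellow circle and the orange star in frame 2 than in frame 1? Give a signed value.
-0.8

Distance in frame 1: 9.4. Distance in frame 2: 8.6.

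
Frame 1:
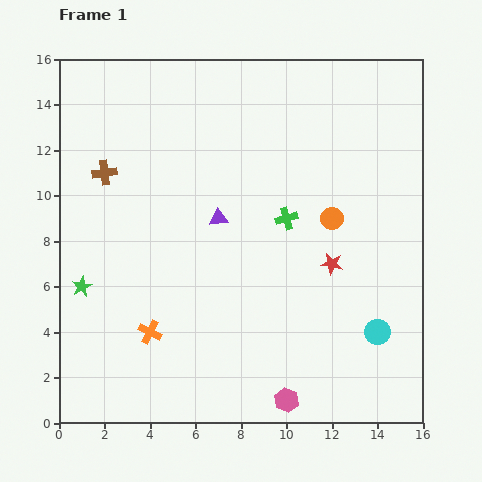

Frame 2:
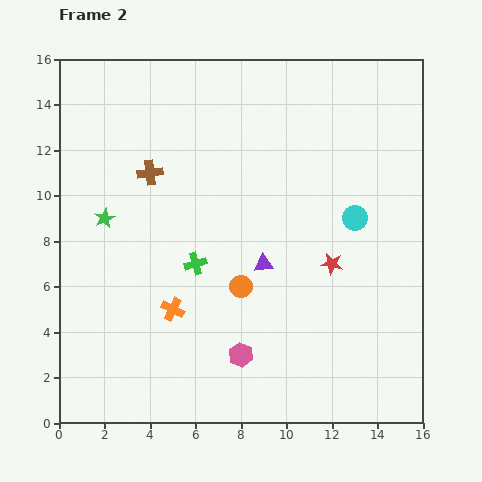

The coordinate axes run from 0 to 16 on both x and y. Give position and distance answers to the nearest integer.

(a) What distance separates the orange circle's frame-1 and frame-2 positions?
5

The orange circle moved from (12, 9) to (8, 6), a distance of √(4² + 3²) ≈ 5.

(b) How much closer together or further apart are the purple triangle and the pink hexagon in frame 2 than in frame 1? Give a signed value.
-5

Distance in frame 1: 9. Distance in frame 2: 4.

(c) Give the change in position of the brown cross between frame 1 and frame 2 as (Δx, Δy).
(2, 0)

The brown cross was at (2, 11) in frame 1 and (4, 11) in frame 2.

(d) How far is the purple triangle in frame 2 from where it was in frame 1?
3

The purple triangle moved from (7, 9) to (9, 7), a distance of √(2² + 2²) ≈ 3.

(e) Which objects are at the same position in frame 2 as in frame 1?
the red star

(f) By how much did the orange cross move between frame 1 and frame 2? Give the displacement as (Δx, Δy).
(1, 1)

The orange cross was at (4, 4) in frame 1 and (5, 5) in frame 2.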